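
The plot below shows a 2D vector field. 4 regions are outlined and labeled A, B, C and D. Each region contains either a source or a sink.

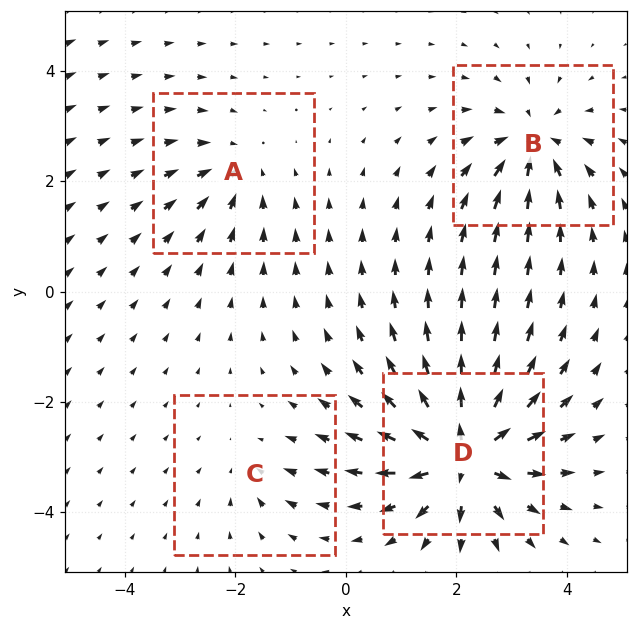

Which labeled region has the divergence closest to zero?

C

Divergence at each region's feature centre — A: about -4, B: about -6, C: about -2, D: about +9. Region C is closest to zero.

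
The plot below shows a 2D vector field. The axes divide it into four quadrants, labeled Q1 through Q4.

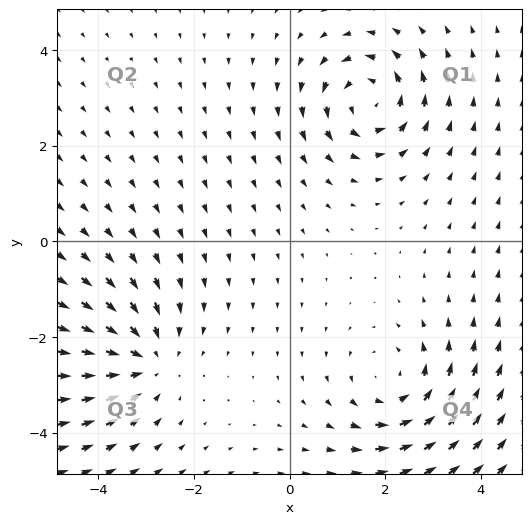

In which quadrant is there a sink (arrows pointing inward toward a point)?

The sink sits at approximately (-3.0, -2.5), which lies in quadrant Q3. The divergence there is about -3, negative as expected for a sink.

Q3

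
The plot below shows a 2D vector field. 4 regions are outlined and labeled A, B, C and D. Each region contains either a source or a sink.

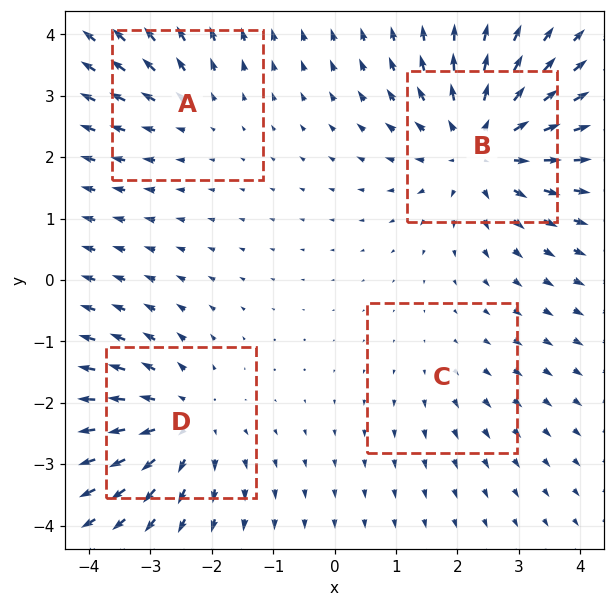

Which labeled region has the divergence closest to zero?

Divergence at each region's feature centre — A: about +3, B: about +6, C: about +2, D: about +5. Region C is closest to zero.

C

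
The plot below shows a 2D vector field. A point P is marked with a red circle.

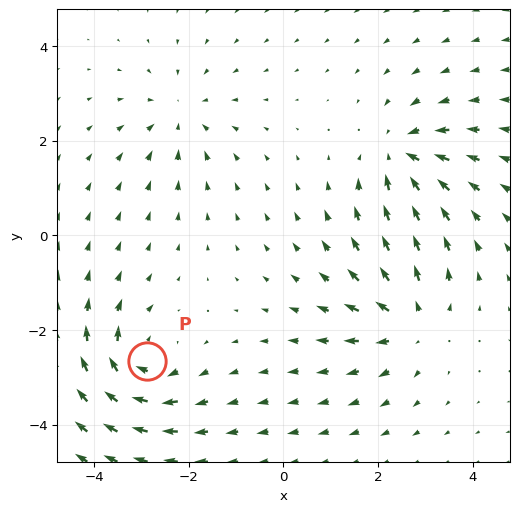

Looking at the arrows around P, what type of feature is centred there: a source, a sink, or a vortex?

vortex

At P (-2.9, -2.6) the arrows circulate clockwise. Divergence ≈0, curl about -6 — near-zero divergence with nonzero curl is a vortex.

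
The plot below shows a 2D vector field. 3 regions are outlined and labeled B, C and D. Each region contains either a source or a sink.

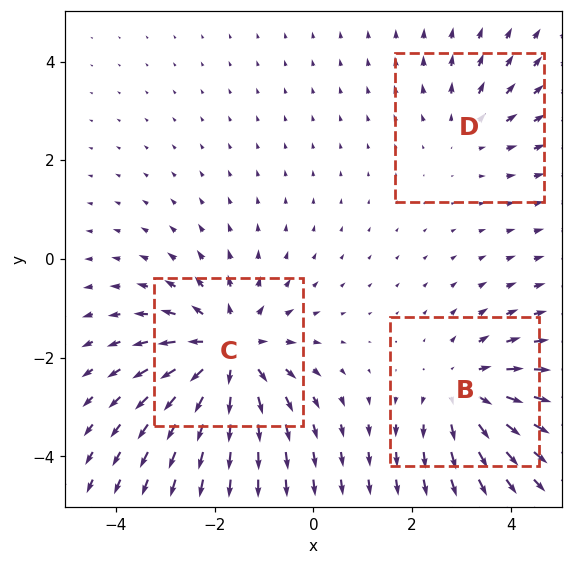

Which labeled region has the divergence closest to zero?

D

Divergence at each region's feature centre — B: about +3, C: about +4, D: about +2. Region D is closest to zero.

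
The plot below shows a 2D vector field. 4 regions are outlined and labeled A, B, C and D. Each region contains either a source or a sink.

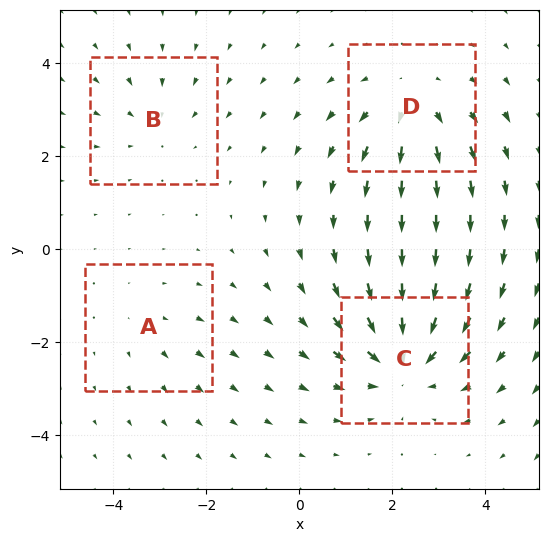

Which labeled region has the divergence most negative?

C

Divergence at each region's feature centre — A: about +2, B: about -3, C: about -6, D: about +4. Region C is most negative.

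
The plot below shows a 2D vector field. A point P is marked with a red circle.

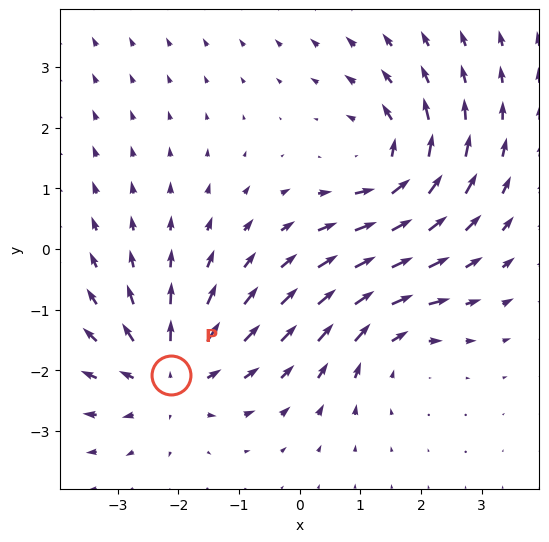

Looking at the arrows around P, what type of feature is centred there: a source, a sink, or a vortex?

At P (-2.1, -2.1) the arrows spread outward. Divergence about +5, curl ≈0 — positive divergence with near-zero curl is a source.

source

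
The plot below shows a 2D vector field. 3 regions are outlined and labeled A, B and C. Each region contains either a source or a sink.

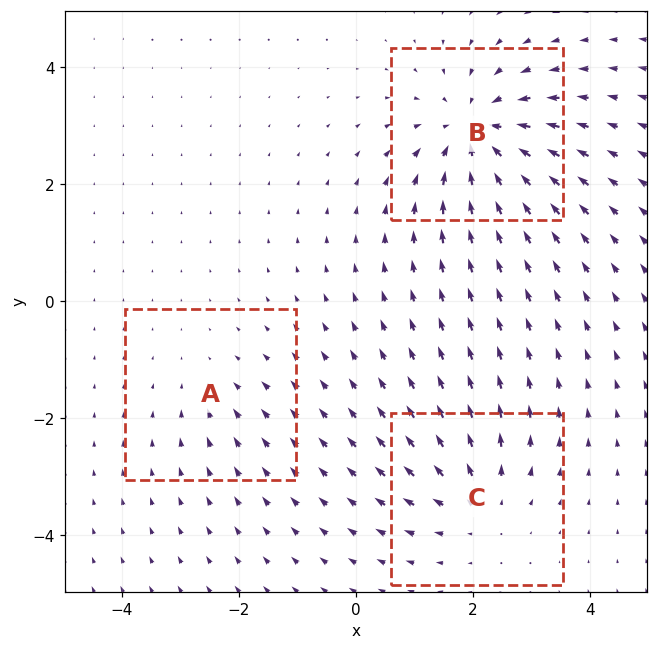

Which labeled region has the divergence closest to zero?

A

Divergence at each region's feature centre — A: about -2, B: about -5, C: about +3. Region A is closest to zero.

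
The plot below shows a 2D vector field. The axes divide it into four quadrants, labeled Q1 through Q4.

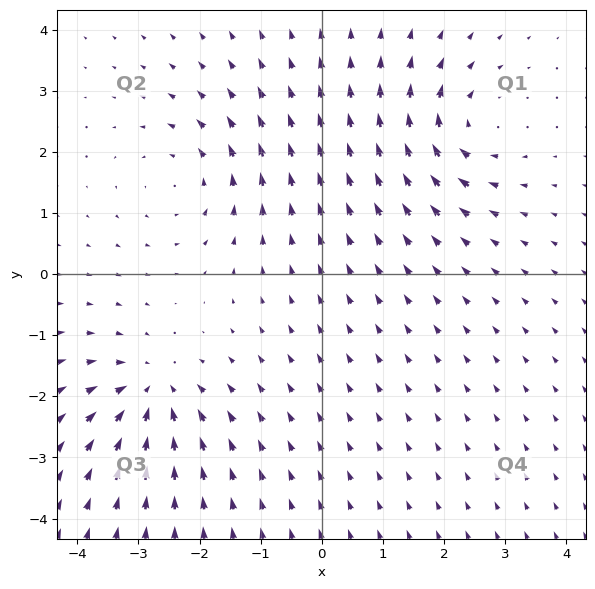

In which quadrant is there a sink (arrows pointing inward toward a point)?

The sink sits at approximately (-2.8, -1.9), which lies in quadrant Q3. The divergence there is about -5, negative as expected for a sink.

Q3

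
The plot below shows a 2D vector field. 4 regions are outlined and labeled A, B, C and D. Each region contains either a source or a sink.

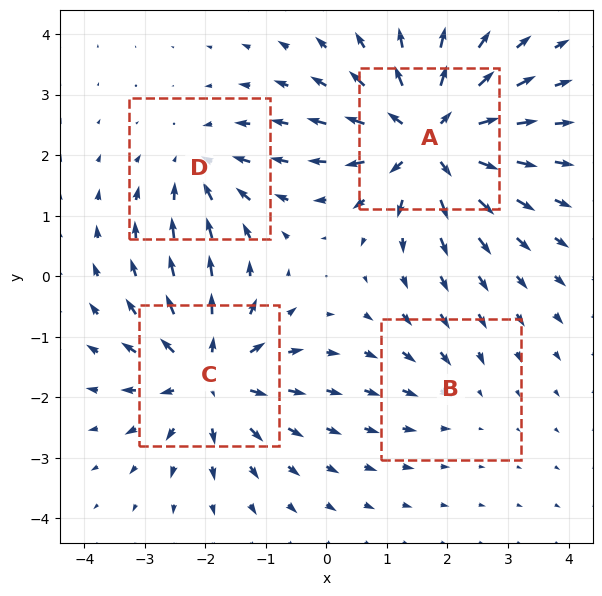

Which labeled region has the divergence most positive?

Divergence at each region's feature centre — A: about +7, B: about -2, C: about +6, D: about -4. Region A is most positive.

A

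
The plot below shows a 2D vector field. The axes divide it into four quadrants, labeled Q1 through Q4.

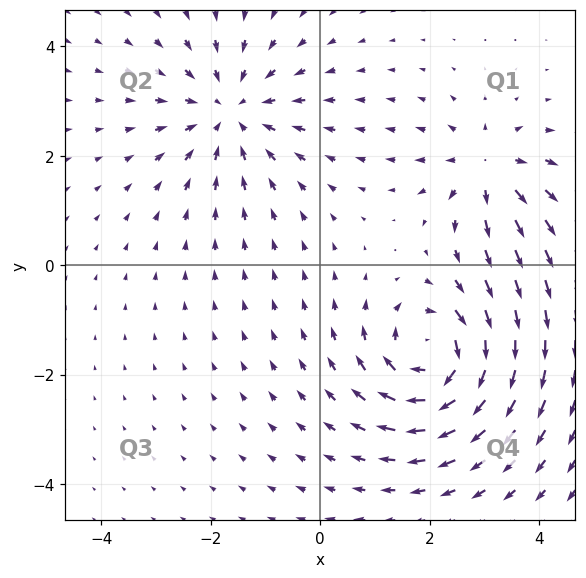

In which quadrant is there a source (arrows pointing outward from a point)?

The source sits at approximately (3.1, 1.8), which lies in quadrant Q1. The divergence there is about +4, positive as expected for a source.

Q1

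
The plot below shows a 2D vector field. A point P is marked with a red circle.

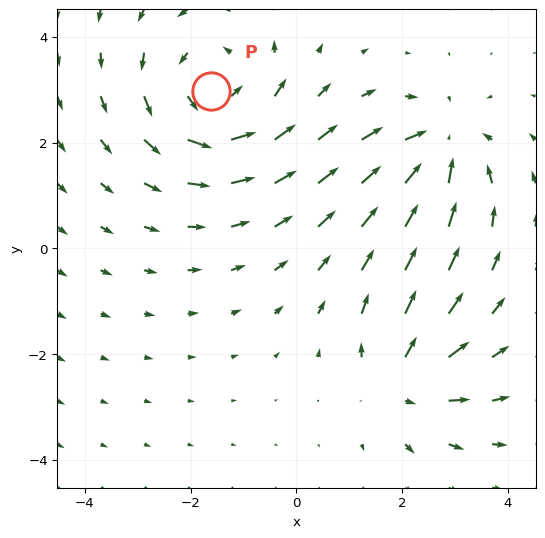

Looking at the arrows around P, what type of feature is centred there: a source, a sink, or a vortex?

vortex

At P (-1.6, 3.0) the arrows circulate counterclockwise. Divergence ≈0, curl about +4 — near-zero divergence with nonzero curl is a vortex.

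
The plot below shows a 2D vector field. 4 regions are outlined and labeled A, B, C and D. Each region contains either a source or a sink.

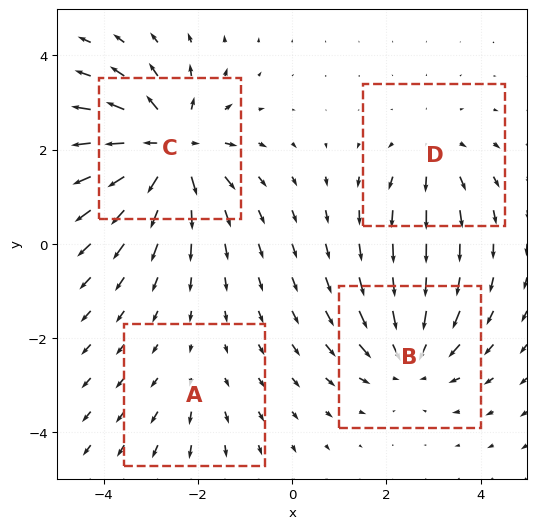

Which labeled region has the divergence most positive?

Divergence at each region's feature centre — A: about +2, B: about -5, C: about +7, D: about +3. Region C is most positive.

C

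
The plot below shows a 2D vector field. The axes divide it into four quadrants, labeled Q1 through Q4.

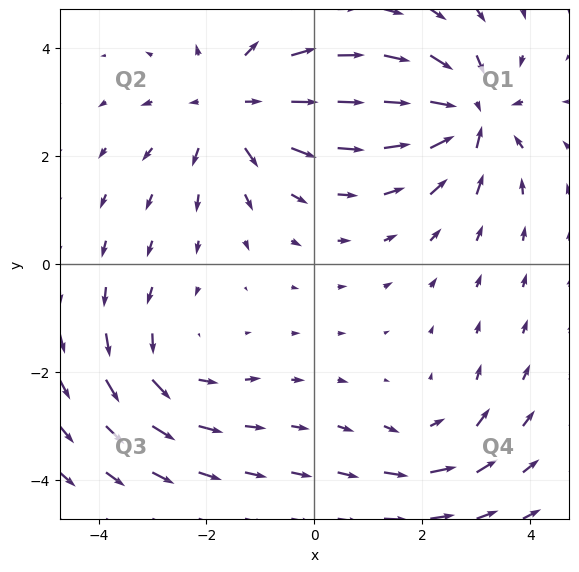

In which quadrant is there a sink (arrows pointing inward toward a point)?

The sink sits at approximately (2.9, 2.7), which lies in quadrant Q1. The divergence there is about -6, negative as expected for a sink.

Q1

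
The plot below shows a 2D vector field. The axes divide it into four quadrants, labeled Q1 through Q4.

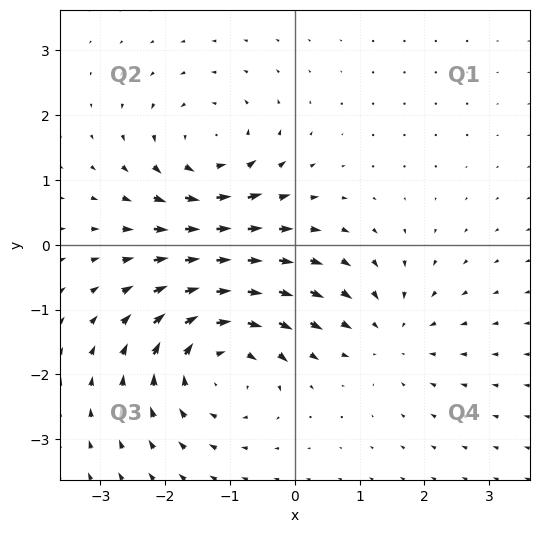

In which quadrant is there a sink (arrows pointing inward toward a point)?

Q4

The sink sits at approximately (1.4, -1.4), which lies in quadrant Q4. The divergence there is about -3, negative as expected for a sink.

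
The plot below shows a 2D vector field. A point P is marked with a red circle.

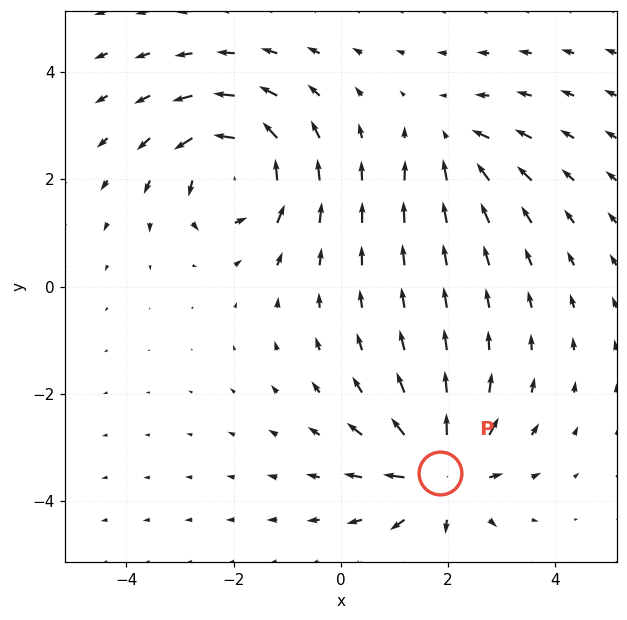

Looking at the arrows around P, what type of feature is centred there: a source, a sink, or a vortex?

At P (1.9, -3.5) the arrows spread outward. Divergence about +6, curl ≈0 — positive divergence with near-zero curl is a source.

source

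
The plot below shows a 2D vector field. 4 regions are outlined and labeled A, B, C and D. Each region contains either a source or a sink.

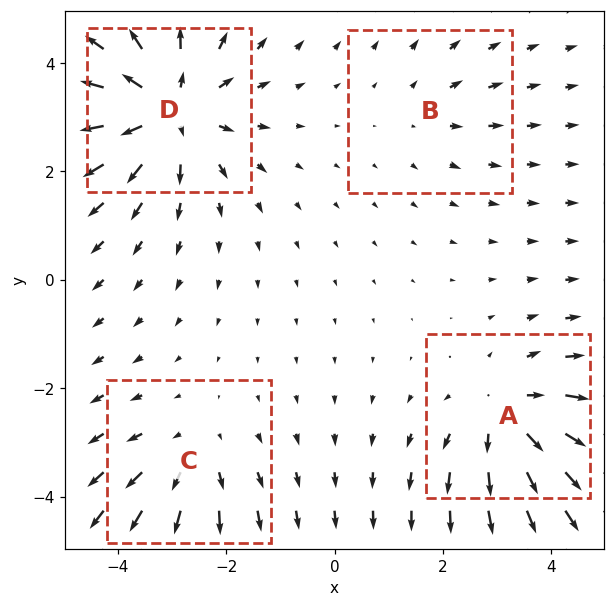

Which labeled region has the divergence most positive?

D

Divergence at each region's feature centre — A: about +5, B: about +2, C: about +3, D: about +6. Region D is most positive.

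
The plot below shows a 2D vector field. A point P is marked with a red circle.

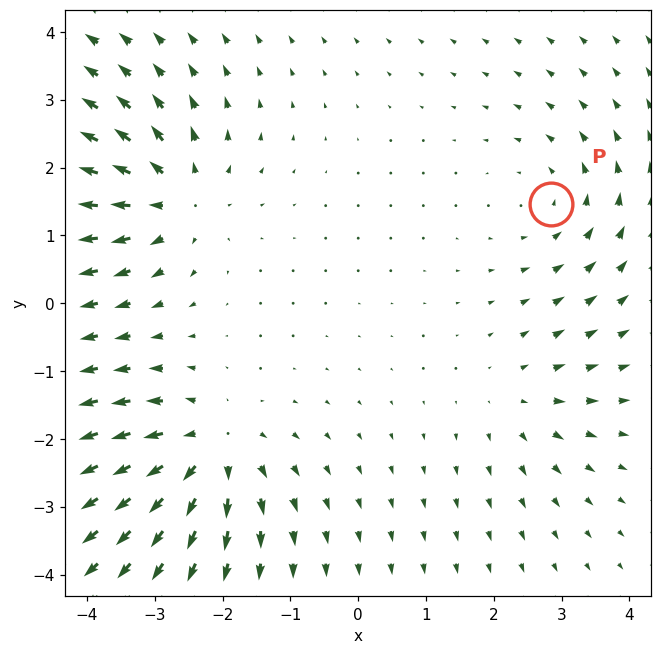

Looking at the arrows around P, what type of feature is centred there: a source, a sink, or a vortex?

At P (2.8, 1.5) the arrows circulate counterclockwise. Divergence ≈0, curl about +3 — near-zero divergence with nonzero curl is a vortex.

vortex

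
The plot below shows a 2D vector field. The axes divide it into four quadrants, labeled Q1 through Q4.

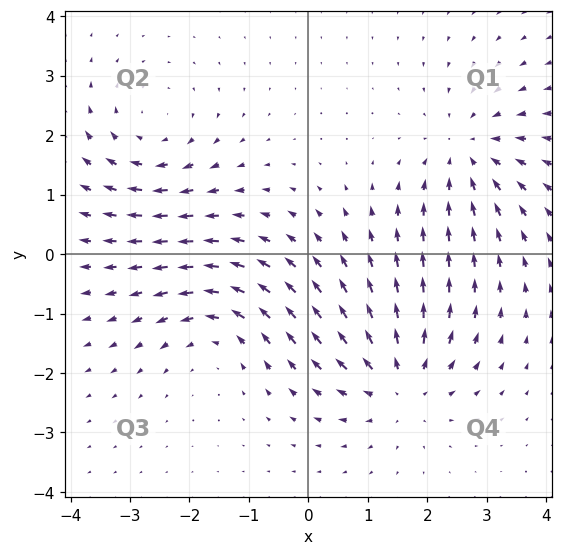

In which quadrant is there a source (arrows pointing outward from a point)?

Q4

The source sits at approximately (1.5, -2.2), which lies in quadrant Q4. The divergence there is about +5, positive as expected for a source.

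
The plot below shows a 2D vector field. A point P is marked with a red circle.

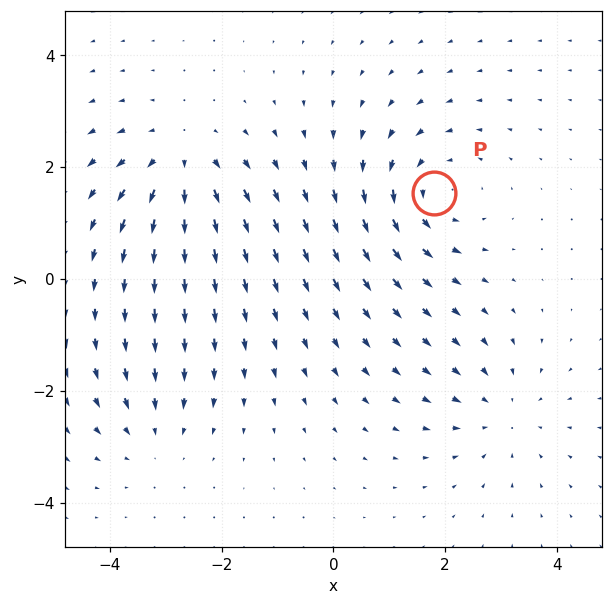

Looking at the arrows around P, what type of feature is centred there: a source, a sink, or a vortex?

vortex

At P (1.8, 1.5) the arrows circulate counterclockwise. Divergence ≈0, curl about +4 — near-zero divergence with nonzero curl is a vortex.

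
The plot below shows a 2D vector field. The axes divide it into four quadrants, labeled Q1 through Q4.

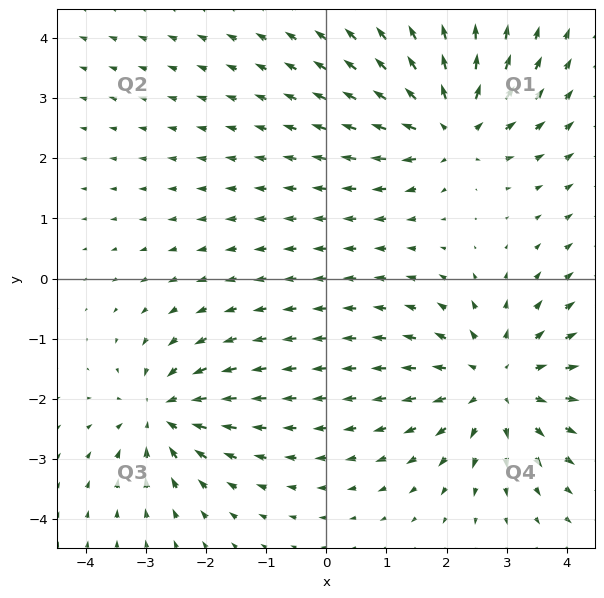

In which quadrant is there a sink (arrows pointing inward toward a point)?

Q3

The sink sits at approximately (-2.7, -2.2), which lies in quadrant Q3. The divergence there is about -4, negative as expected for a sink.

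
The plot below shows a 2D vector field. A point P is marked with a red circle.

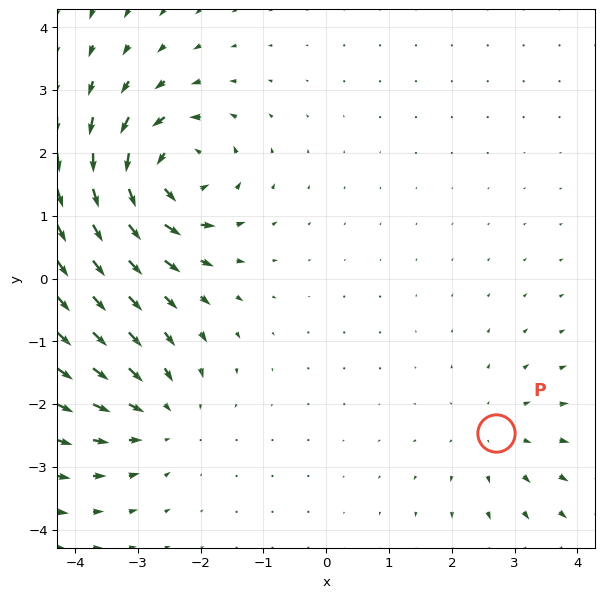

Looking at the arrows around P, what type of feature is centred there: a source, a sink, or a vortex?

At P (2.7, -2.5) the arrows spread outward. Divergence about +2, curl ≈0 — positive divergence with near-zero curl is a source.

source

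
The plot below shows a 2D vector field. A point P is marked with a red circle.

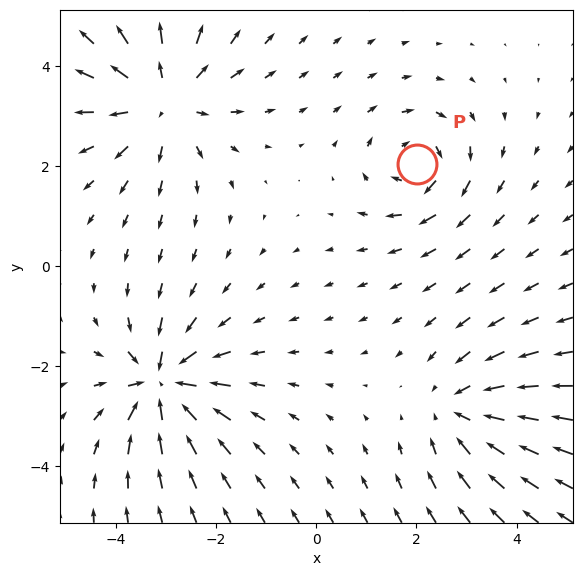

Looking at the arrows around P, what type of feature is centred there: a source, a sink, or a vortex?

At P (2.0, 2.0) the arrows circulate clockwise. Divergence ≈0, curl about -4 — near-zero divergence with nonzero curl is a vortex.

vortex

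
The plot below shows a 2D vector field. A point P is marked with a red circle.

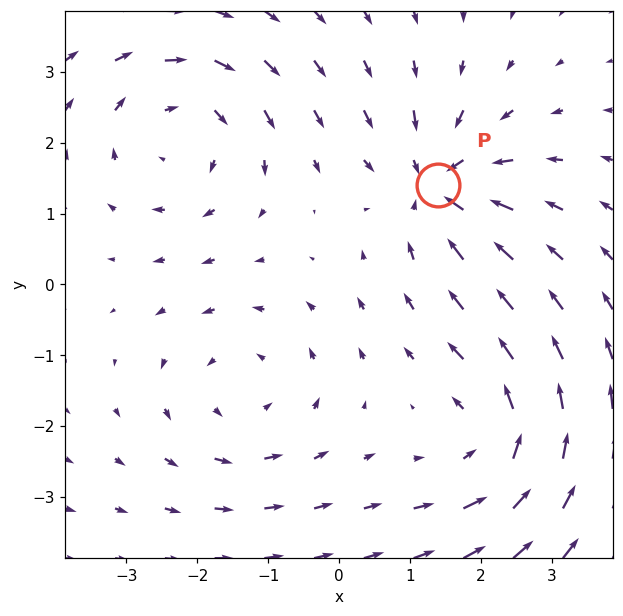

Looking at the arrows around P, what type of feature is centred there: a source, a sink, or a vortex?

At P (1.4, 1.4) the arrows converge inward. Divergence about -5, curl ≈0 — negative divergence with near-zero curl is a sink.

sink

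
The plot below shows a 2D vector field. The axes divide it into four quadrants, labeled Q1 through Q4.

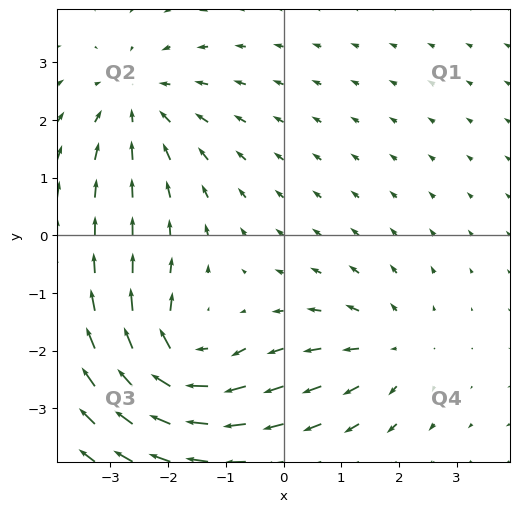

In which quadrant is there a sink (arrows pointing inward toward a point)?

The sink sits at approximately (-2.5, 2.3), which lies in quadrant Q2. The divergence there is about -3, negative as expected for a sink.

Q2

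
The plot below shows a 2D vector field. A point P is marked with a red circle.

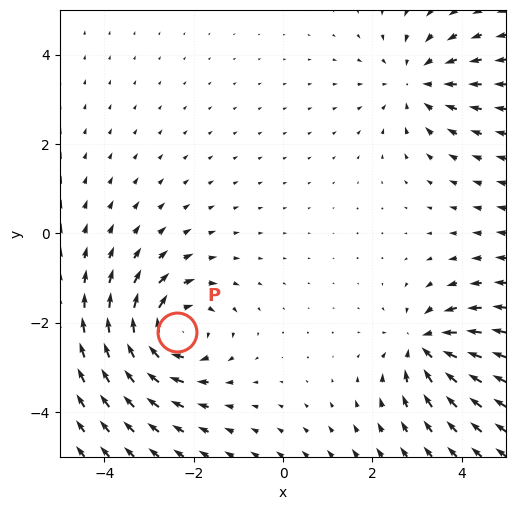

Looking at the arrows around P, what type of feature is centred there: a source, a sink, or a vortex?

At P (-2.4, -2.2) the arrows circulate clockwise. Divergence ≈0, curl about -5 — near-zero divergence with nonzero curl is a vortex.

vortex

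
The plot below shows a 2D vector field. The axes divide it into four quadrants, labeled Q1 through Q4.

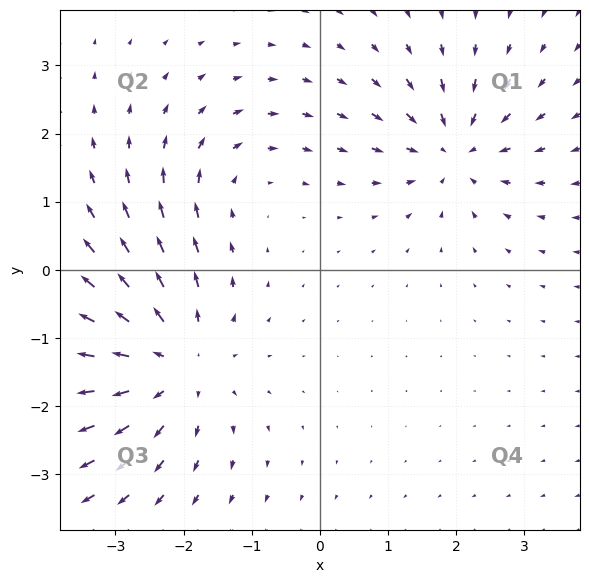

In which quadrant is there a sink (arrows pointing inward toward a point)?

The sink sits at approximately (2.0, 1.8), which lies in quadrant Q1. The divergence there is about -4, negative as expected for a sink.

Q1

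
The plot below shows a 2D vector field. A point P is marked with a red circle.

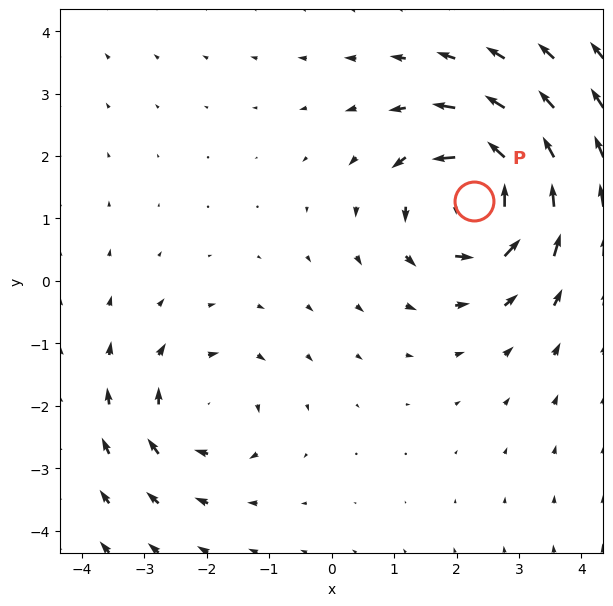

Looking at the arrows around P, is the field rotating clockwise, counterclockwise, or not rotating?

Near P at (2.3, 1.3) the arrows circulate counterclockwise. The curl (z-component) there is about +6; positive curl means counterclockwise rotation.

counterclockwise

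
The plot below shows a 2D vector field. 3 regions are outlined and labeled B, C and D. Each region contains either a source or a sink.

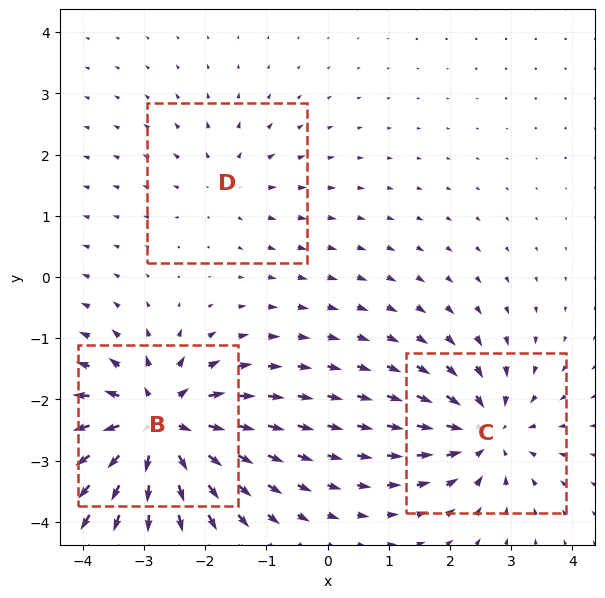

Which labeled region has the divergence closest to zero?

D

Divergence at each region's feature centre — B: about +6, C: about -4, D: about +2. Region D is closest to zero.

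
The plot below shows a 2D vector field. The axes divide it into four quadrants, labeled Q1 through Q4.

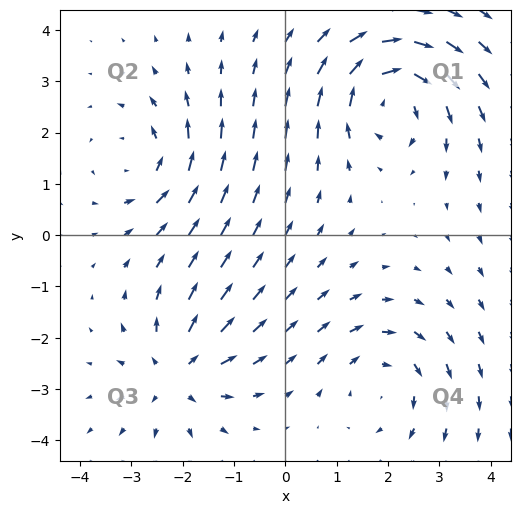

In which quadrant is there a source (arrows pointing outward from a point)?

Q3

The source sits at approximately (-2.1, -2.7), which lies in quadrant Q3. The divergence there is about +4, positive as expected for a source.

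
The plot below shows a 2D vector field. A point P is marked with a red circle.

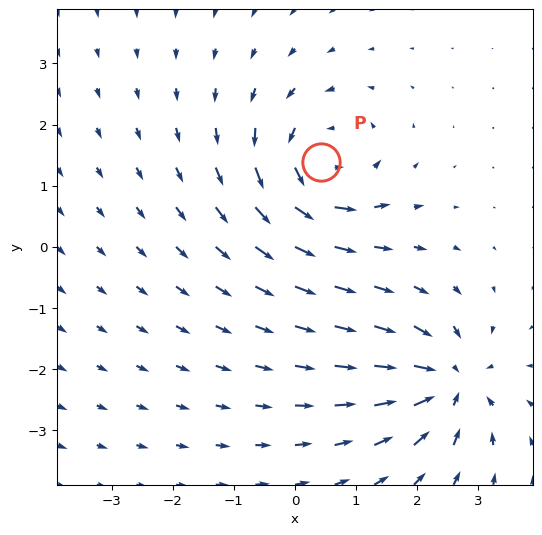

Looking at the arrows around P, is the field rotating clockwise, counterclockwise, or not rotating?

Near P at (0.4, 1.4) the arrows circulate counterclockwise. The curl (z-component) there is about +5; positive curl means counterclockwise rotation.

counterclockwise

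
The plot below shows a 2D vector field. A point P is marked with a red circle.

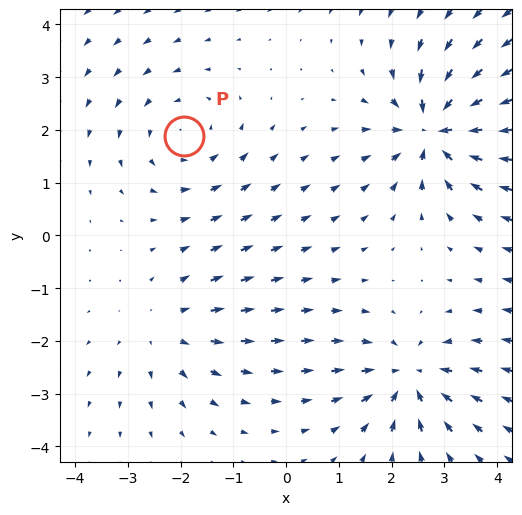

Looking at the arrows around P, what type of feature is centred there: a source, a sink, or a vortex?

vortex

At P (-1.9, 1.9) the arrows circulate counterclockwise. Divergence ≈0, curl about +3 — near-zero divergence with nonzero curl is a vortex.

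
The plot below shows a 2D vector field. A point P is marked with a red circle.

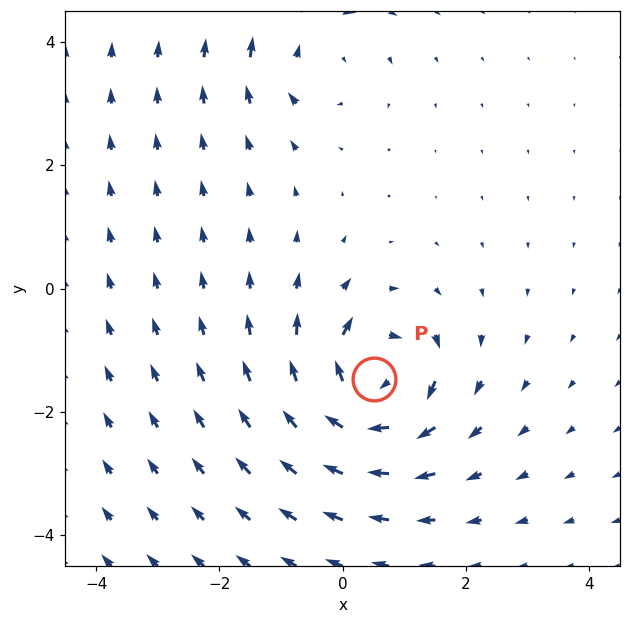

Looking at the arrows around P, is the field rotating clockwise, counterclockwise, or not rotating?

clockwise

Near P at (0.5, -1.5) the arrows circulate clockwise. The curl (z-component) there is about -6; negative curl means clockwise rotation.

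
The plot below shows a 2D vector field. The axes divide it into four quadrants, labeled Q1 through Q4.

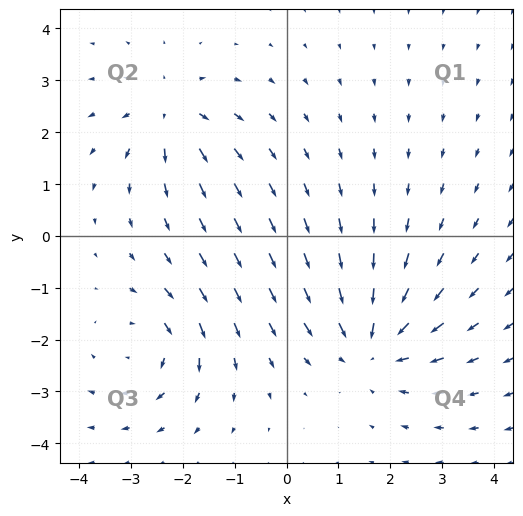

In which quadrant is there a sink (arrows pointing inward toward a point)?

The sink sits at approximately (1.7, -2.1), which lies in quadrant Q4. The divergence there is about -4, negative as expected for a sink.

Q4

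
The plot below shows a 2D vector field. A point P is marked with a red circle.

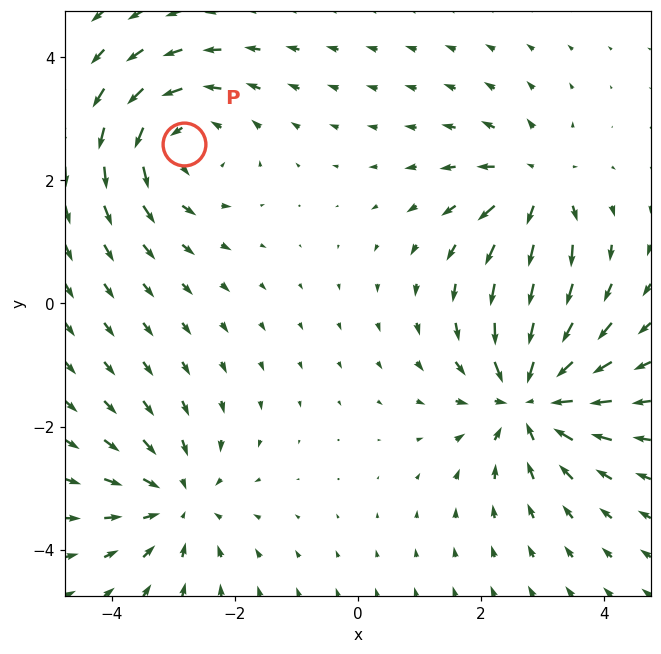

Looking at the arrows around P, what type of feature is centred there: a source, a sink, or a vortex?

vortex

At P (-2.8, 2.6) the arrows circulate counterclockwise. Divergence ≈0, curl about +4 — near-zero divergence with nonzero curl is a vortex.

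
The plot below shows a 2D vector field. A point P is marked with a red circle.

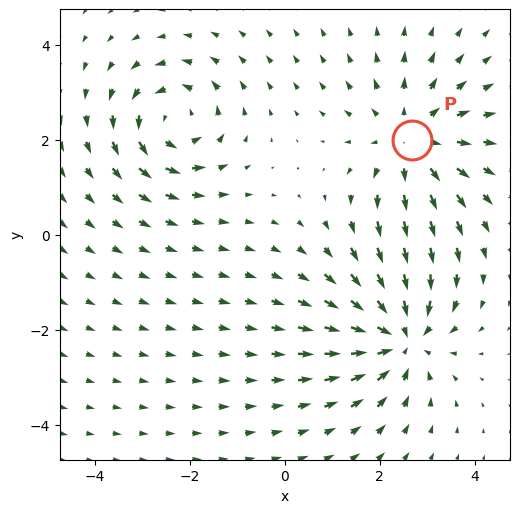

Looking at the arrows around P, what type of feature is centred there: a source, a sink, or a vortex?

source

At P (2.7, 2.0) the arrows spread outward. Divergence about +4, curl ≈0 — positive divergence with near-zero curl is a source.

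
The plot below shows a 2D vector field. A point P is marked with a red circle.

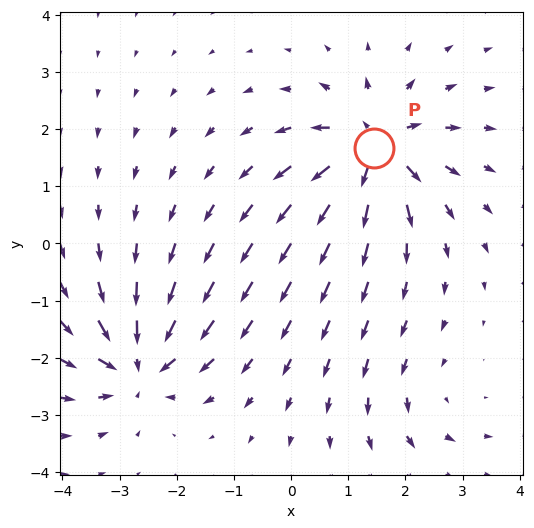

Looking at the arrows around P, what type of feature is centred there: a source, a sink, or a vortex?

At P (1.5, 1.7) the arrows spread outward. Divergence about +7, curl ≈0 — positive divergence with near-zero curl is a source.

source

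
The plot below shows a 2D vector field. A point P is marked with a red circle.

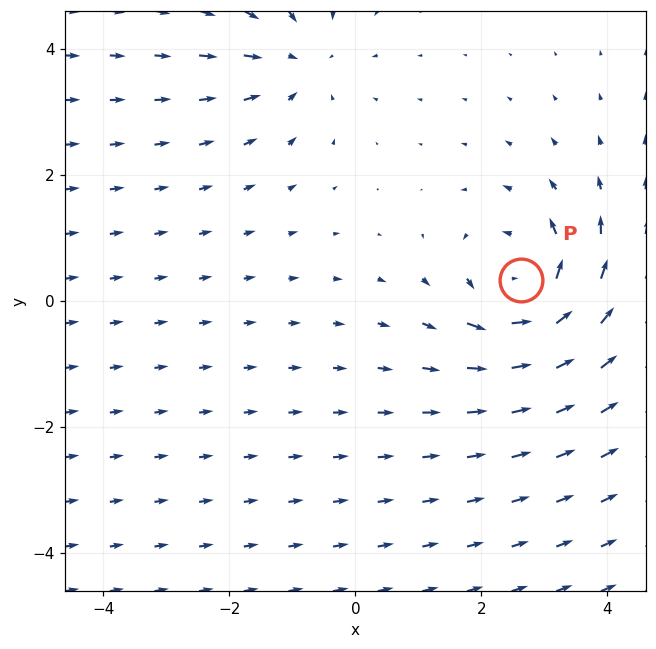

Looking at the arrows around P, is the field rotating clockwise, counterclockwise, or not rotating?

Near P at (2.6, 0.3) the arrows circulate counterclockwise. The curl (z-component) there is about +4; positive curl means counterclockwise rotation.

counterclockwise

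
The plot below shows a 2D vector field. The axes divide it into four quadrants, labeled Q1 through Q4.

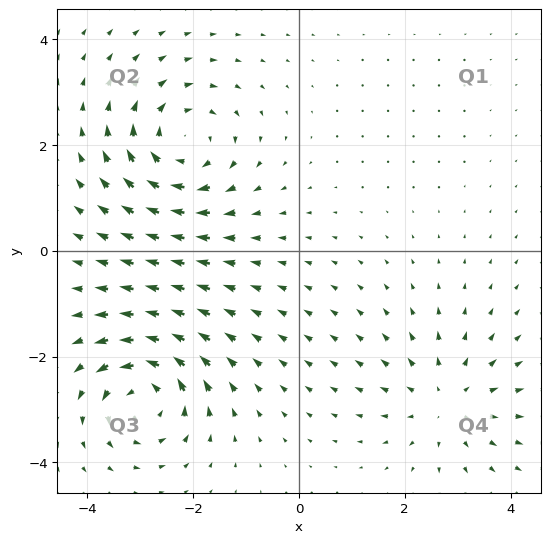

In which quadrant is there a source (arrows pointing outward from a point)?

Q4

The source sits at approximately (2.8, -2.9), which lies in quadrant Q4. The divergence there is about +3, positive as expected for a source.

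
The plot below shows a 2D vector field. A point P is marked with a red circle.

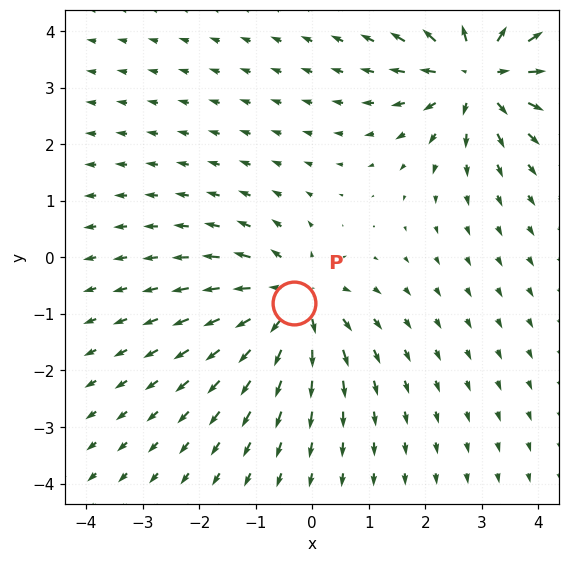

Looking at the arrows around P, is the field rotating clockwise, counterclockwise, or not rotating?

Near P at (-0.3, -0.8) the arrows show no circulation. The curl there is ≈0.

not rotating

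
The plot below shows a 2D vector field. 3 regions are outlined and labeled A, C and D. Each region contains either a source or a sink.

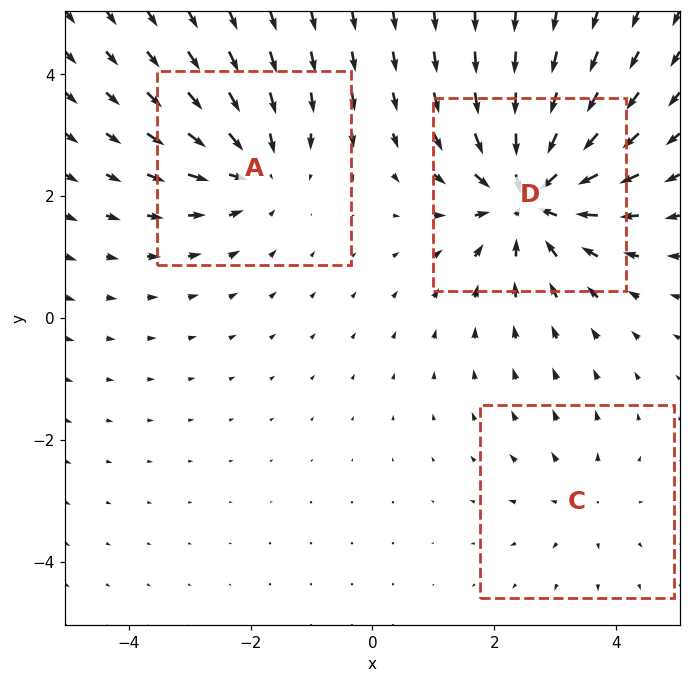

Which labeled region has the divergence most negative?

D

Divergence at each region's feature centre — A: about -3, C: about +2, D: about -5. Region D is most negative.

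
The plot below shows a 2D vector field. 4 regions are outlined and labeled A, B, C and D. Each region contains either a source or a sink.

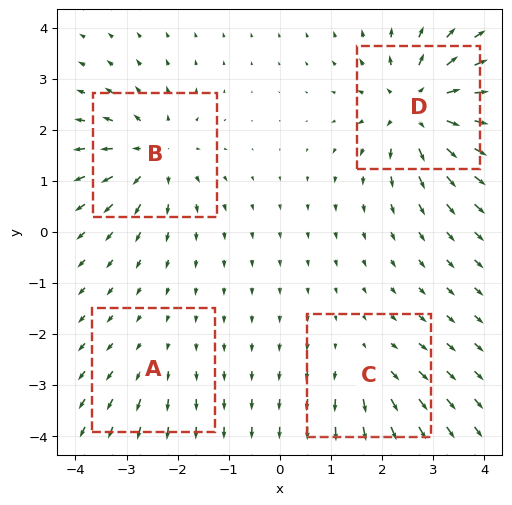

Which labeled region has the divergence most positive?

D

Divergence at each region's feature centre — A: about +2, B: about +5, C: about +3, D: about +7. Region D is most positive.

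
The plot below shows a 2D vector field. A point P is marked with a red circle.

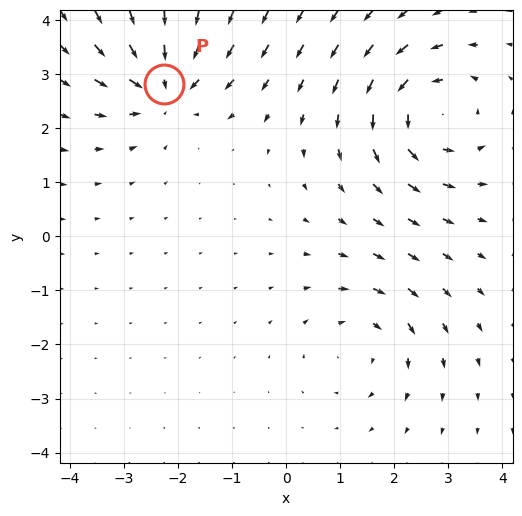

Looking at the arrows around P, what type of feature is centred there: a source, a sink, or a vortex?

sink

At P (-2.3, 2.8) the arrows converge inward. Divergence about -5, curl ≈0 — negative divergence with near-zero curl is a sink.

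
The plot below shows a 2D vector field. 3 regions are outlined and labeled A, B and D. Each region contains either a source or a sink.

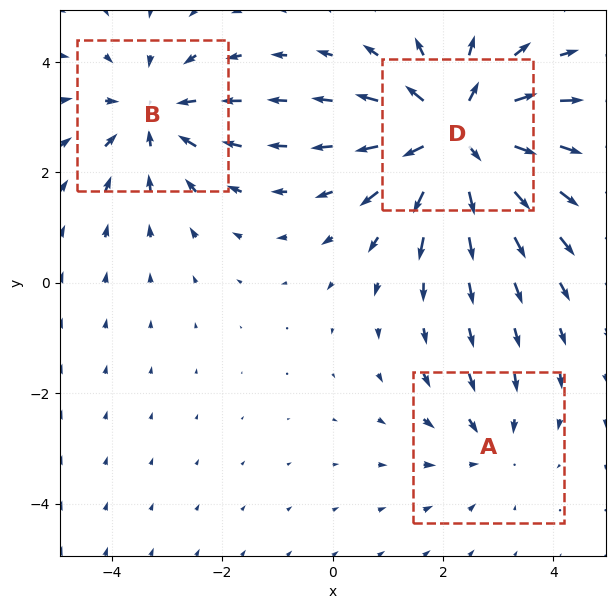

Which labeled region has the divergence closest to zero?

Divergence at each region's feature centre — A: about -2, B: about -3, D: about +5. Region A is closest to zero.

A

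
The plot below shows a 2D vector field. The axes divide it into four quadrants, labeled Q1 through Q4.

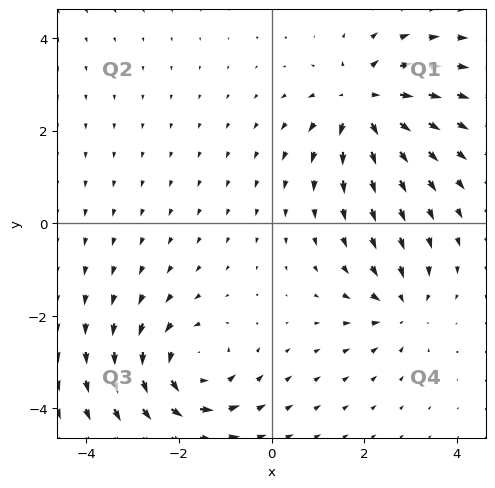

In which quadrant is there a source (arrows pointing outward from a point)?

Q1

The source sits at approximately (2.0, 2.6), which lies in quadrant Q1. The divergence there is about +6, positive as expected for a source.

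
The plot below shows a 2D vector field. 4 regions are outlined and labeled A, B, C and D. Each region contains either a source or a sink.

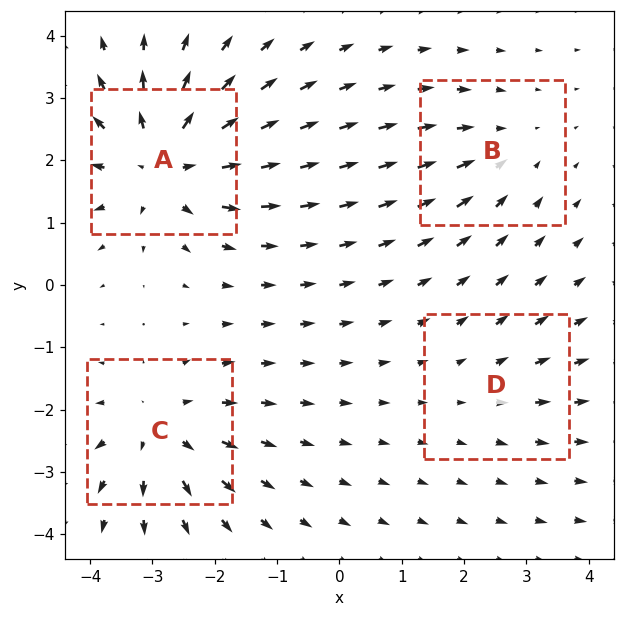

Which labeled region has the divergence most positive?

A

Divergence at each region's feature centre — A: about +7, B: about -3, C: about +5, D: about +2. Region A is most positive.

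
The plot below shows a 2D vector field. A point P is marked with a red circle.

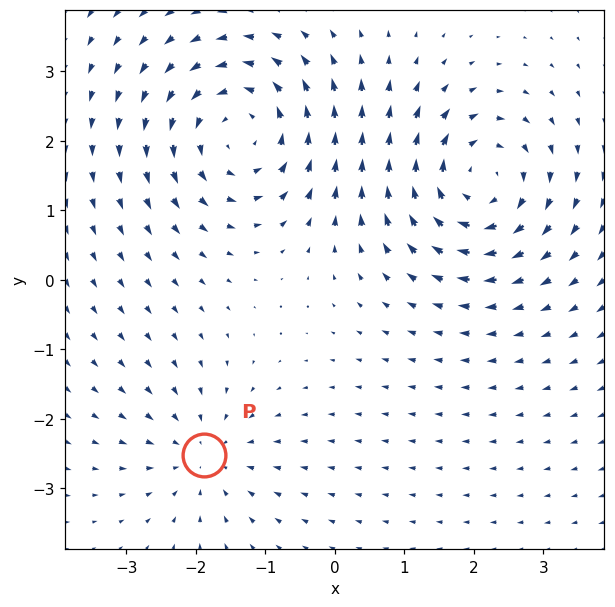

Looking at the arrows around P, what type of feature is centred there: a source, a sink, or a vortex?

sink

At P (-1.9, -2.5) the arrows converge inward. Divergence about -3, curl ≈0 — negative divergence with near-zero curl is a sink.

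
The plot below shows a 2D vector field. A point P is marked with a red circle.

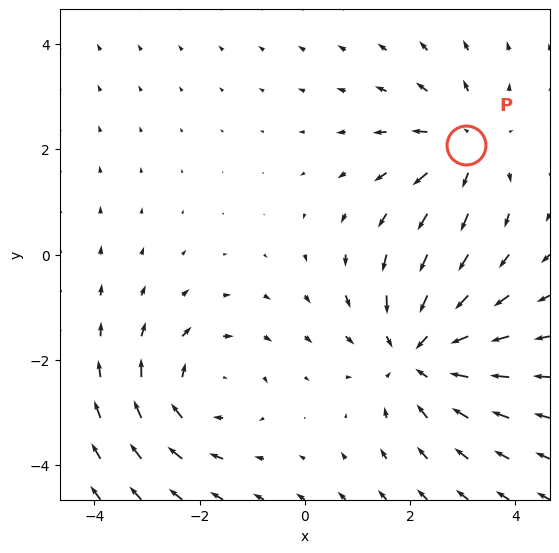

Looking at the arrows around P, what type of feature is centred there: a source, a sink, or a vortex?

source

At P (3.1, 2.1) the arrows spread outward. Divergence about +3, curl ≈0 — positive divergence with near-zero curl is a source.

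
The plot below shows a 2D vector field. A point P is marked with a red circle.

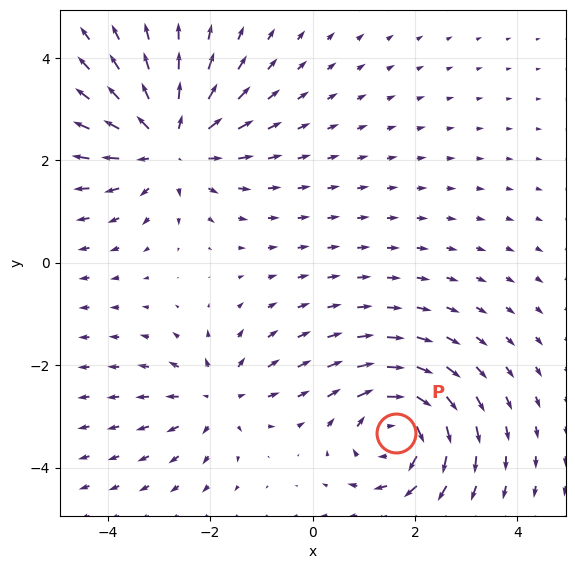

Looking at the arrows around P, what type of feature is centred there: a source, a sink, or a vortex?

vortex

At P (1.6, -3.3) the arrows circulate clockwise. Divergence ≈0, curl about -5 — near-zero divergence with nonzero curl is a vortex.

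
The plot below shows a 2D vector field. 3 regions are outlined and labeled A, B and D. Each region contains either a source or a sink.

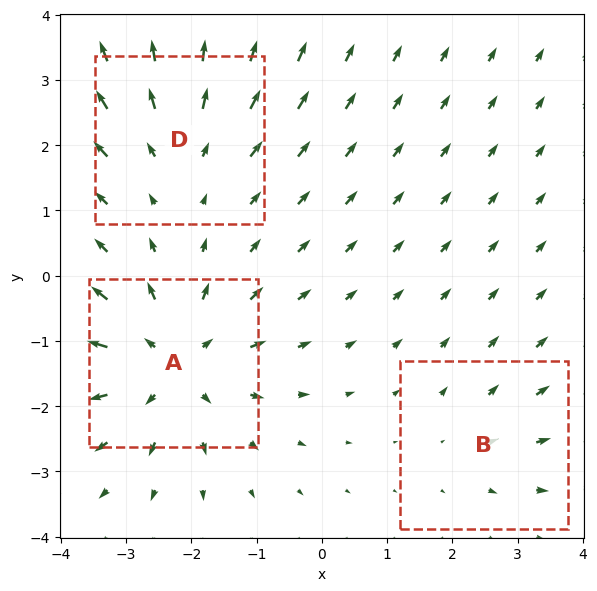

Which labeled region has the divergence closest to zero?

Divergence at each region's feature centre — A: about +5, B: about +2, D: about +3. Region B is closest to zero.

B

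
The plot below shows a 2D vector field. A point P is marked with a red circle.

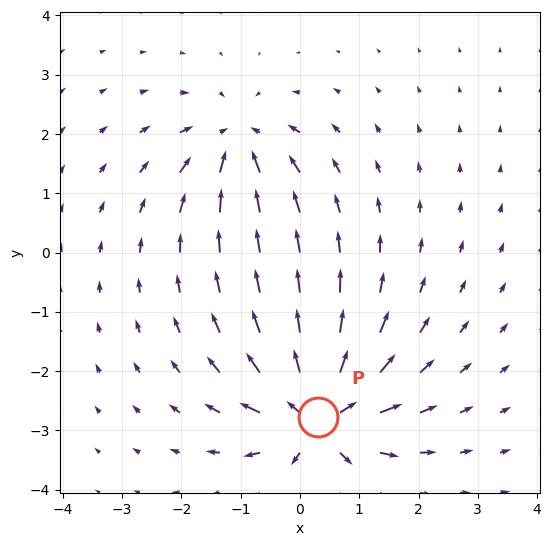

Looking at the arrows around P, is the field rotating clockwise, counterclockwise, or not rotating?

not rotating

Near P at (0.3, -2.8) the arrows show no circulation. The curl there is ≈0.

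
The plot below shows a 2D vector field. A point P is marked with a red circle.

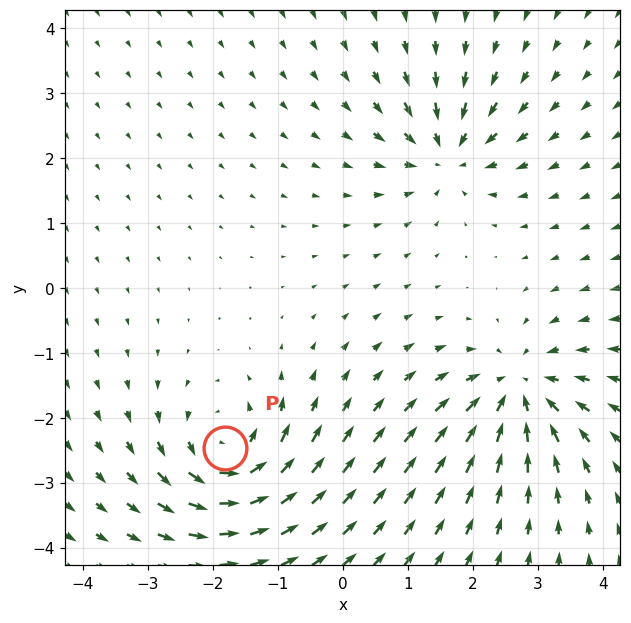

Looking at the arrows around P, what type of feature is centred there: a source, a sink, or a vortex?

vortex

At P (-1.8, -2.5) the arrows circulate counterclockwise. Divergence ≈0, curl about +7 — near-zero divergence with nonzero curl is a vortex.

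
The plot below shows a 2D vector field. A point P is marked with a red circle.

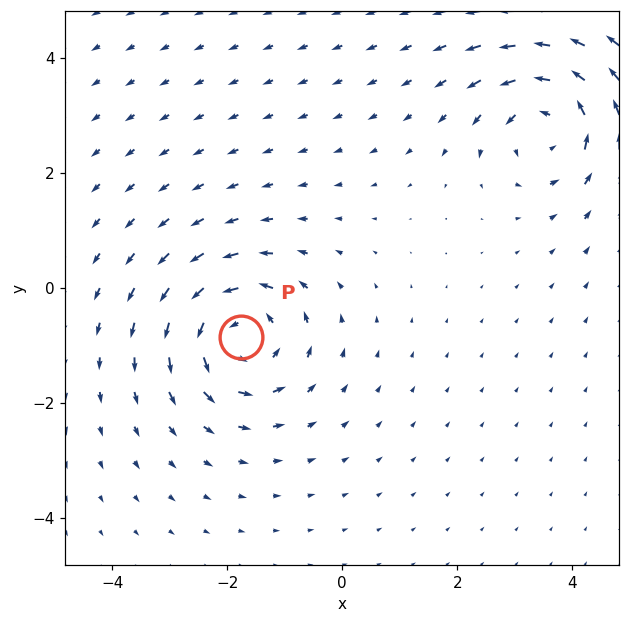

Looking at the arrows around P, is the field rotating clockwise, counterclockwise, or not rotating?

counterclockwise

Near P at (-1.8, -0.9) the arrows circulate counterclockwise. The curl (z-component) there is about +6; positive curl means counterclockwise rotation.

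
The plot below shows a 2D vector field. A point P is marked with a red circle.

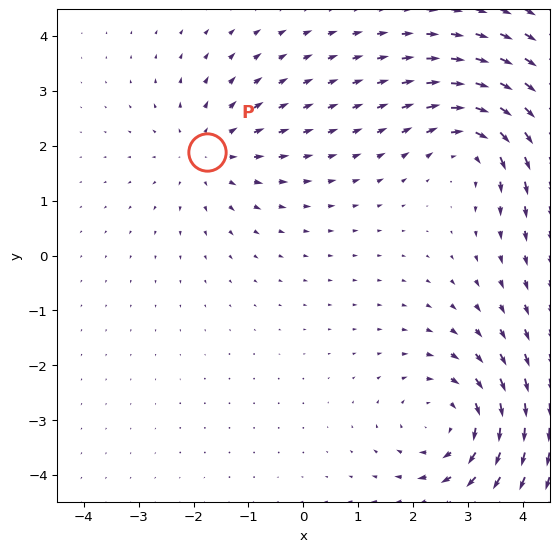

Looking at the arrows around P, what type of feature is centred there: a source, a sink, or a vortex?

At P (-1.8, 1.9) the arrows spread outward. Divergence about +3, curl ≈0 — positive divergence with near-zero curl is a source.

source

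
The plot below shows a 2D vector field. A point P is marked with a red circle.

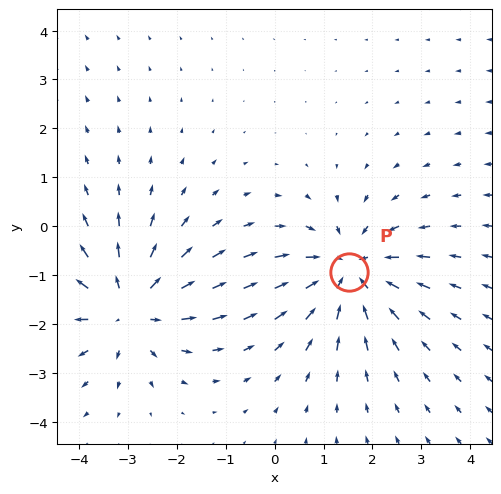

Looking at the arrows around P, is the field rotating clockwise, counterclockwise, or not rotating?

Near P at (1.5, -0.9) the arrows show no circulation. The curl there is ≈0.

not rotating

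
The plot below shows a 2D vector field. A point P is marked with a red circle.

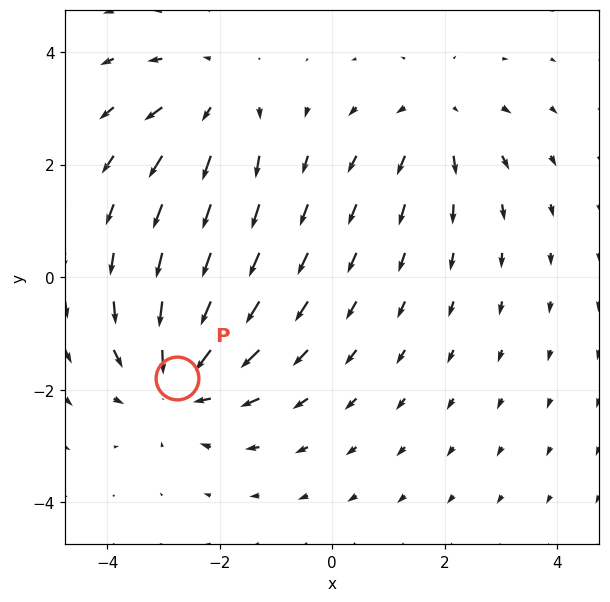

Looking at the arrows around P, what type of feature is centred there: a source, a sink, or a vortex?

sink

At P (-2.7, -1.8) the arrows converge inward. Divergence about -4, curl ≈0 — negative divergence with near-zero curl is a sink.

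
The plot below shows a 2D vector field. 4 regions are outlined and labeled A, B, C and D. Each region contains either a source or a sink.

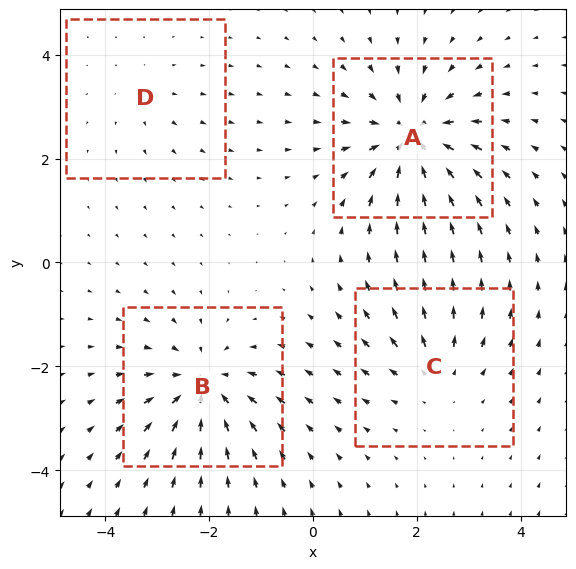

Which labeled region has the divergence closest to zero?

Divergence at each region's feature centre — A: about -7, B: about -6, C: about +3, D: about +2. Region D is closest to zero.

D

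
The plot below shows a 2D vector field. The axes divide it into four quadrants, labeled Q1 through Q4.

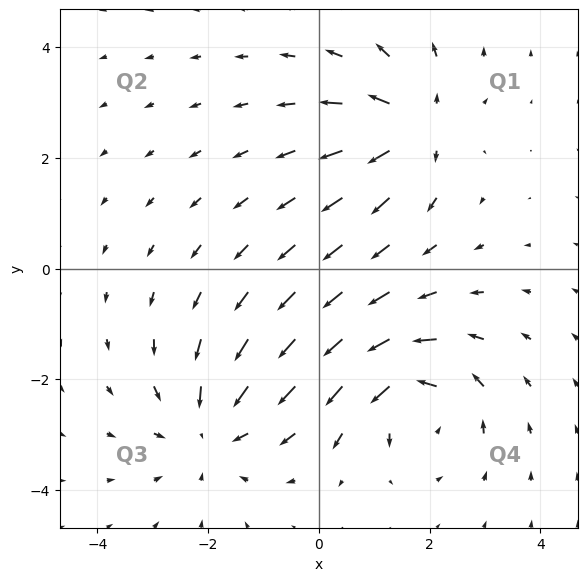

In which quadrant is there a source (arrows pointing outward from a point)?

The source sits at approximately (1.7, 2.6), which lies in quadrant Q1. The divergence there is about +5, positive as expected for a source.

Q1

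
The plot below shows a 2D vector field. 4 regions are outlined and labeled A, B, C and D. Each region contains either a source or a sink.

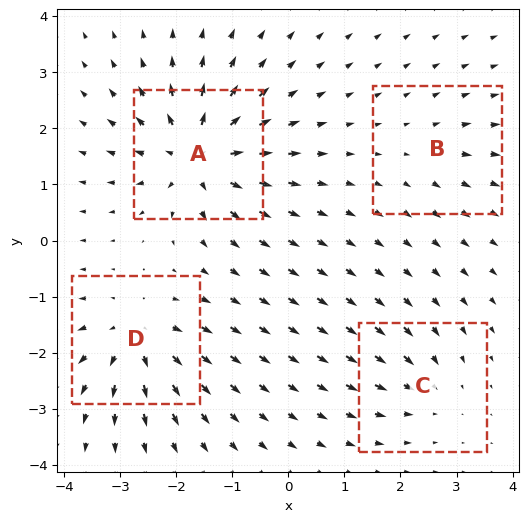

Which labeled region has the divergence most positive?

A

Divergence at each region's feature centre — A: about +9, B: about +3, C: about -4, D: about +7. Region A is most positive.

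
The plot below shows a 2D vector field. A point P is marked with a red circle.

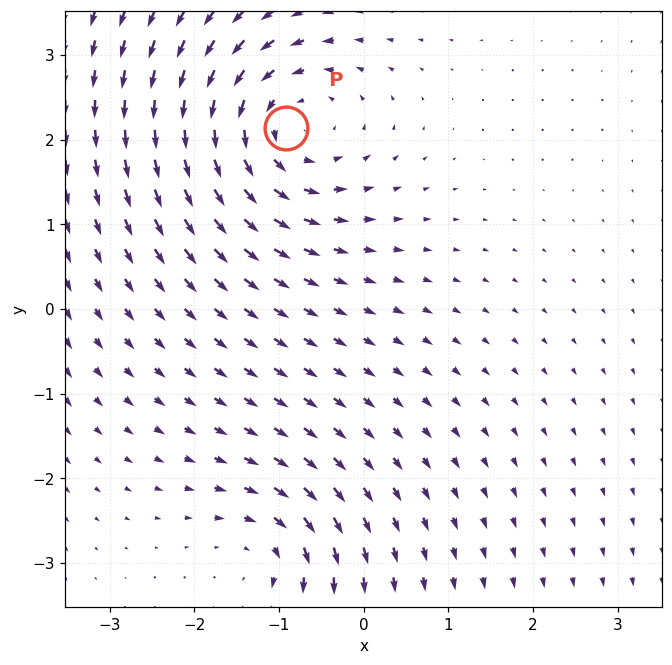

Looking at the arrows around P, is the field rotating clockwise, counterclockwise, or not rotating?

counterclockwise

Near P at (-0.9, 2.1) the arrows circulate counterclockwise. The curl (z-component) there is about +5; positive curl means counterclockwise rotation.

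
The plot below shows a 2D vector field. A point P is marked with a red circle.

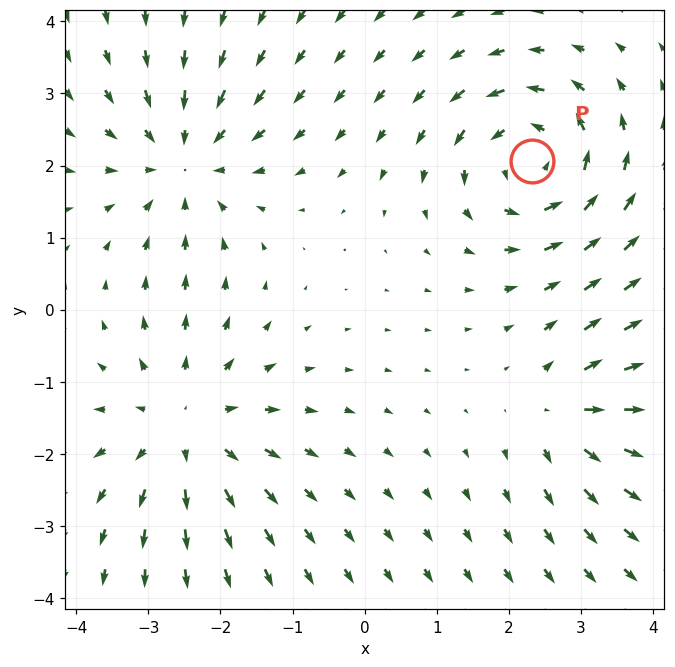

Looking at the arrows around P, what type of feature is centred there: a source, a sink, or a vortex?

vortex

At P (2.3, 2.1) the arrows circulate counterclockwise. Divergence ≈0, curl about +5 — near-zero divergence with nonzero curl is a vortex.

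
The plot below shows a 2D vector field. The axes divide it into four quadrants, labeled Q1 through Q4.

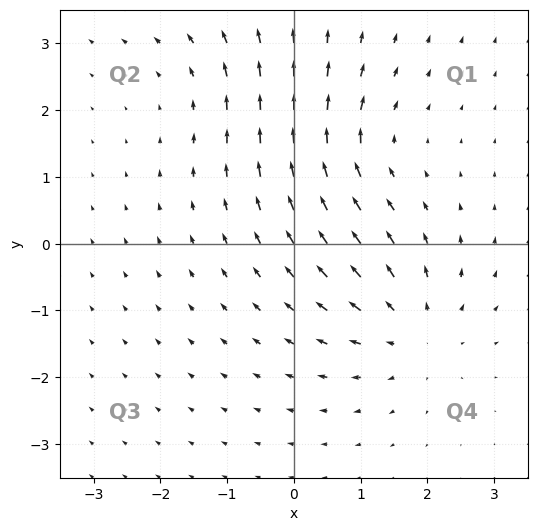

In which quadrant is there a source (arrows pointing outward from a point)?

The source sits at approximately (1.8, -1.3), which lies in quadrant Q4. The divergence there is about +4, positive as expected for a source.

Q4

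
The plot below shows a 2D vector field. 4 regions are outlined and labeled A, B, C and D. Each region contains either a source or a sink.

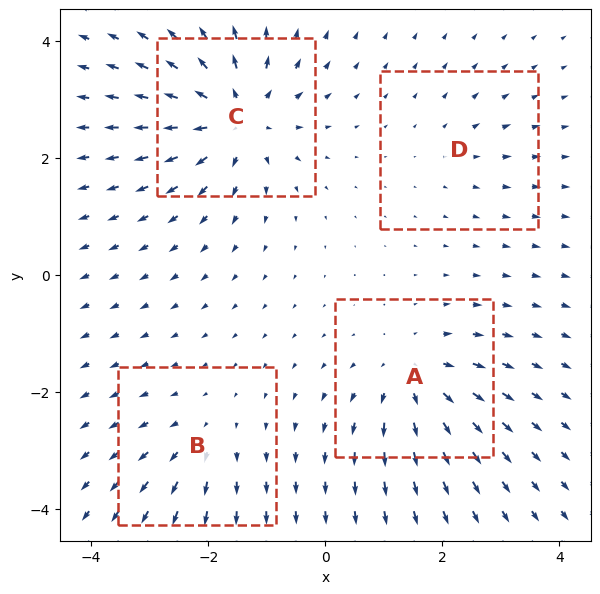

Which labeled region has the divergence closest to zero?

D

Divergence at each region's feature centre — A: about +6, B: about +3, C: about +8, D: about +2. Region D is closest to zero.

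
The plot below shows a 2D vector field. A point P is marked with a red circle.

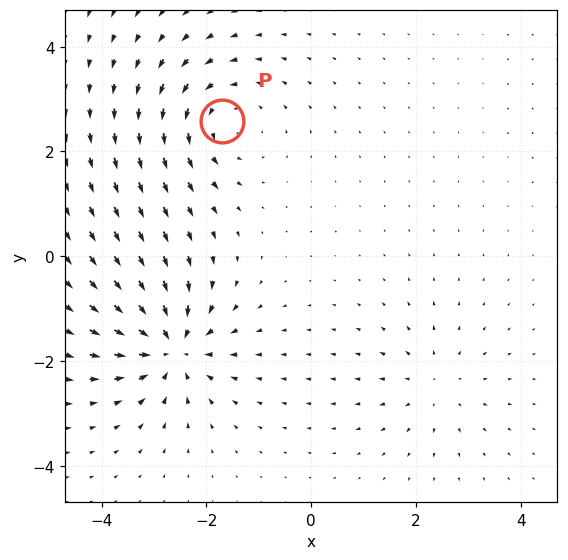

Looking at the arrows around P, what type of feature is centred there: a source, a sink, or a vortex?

vortex

At P (-1.7, 2.6) the arrows circulate counterclockwise. Divergence ≈0, curl about +4 — near-zero divergence with nonzero curl is a vortex.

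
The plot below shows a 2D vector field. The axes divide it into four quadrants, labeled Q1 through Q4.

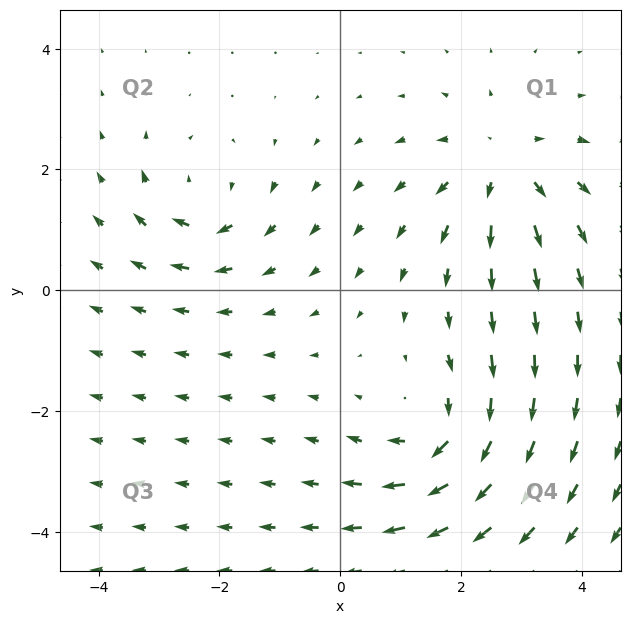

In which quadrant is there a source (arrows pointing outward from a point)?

The source sits at approximately (2.7, 2.1), which lies in quadrant Q1. The divergence there is about +5, positive as expected for a source.

Q1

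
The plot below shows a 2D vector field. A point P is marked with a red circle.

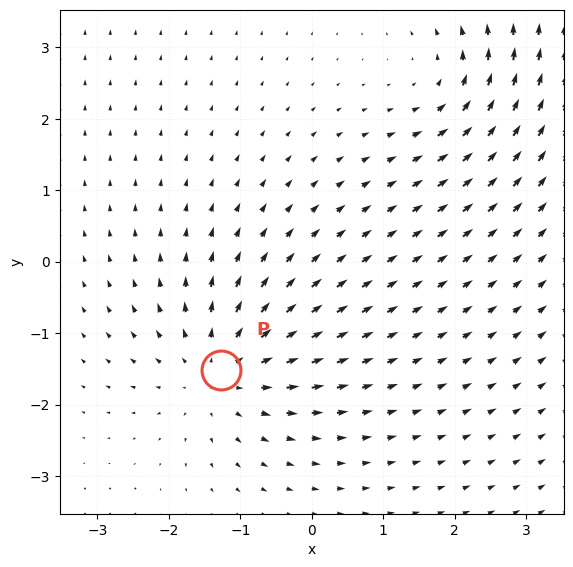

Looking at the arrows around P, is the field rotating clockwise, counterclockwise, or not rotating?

not rotating

Near P at (-1.3, -1.5) the arrows show no circulation. The curl there is ≈0.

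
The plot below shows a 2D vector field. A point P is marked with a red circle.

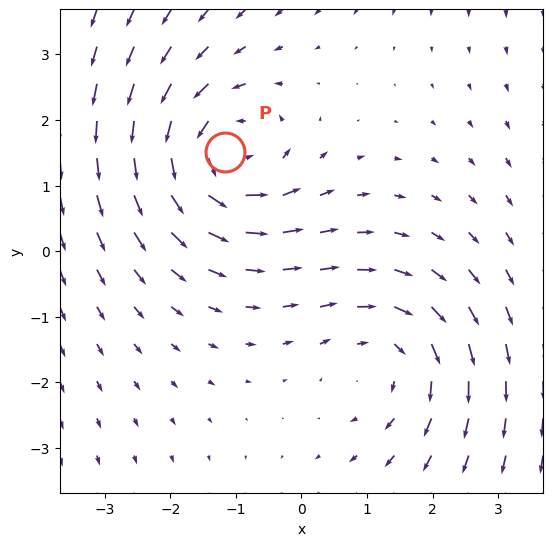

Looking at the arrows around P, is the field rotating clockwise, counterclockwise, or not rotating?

Near P at (-1.2, 1.5) the arrows circulate counterclockwise. The curl (z-component) there is about +4; positive curl means counterclockwise rotation.

counterclockwise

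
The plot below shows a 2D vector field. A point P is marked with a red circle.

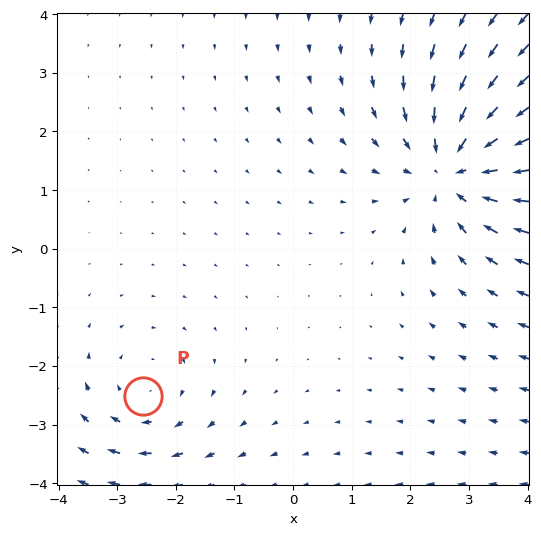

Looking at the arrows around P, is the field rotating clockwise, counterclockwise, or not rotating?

Near P at (-2.6, -2.5) the arrows circulate clockwise. The curl (z-component) there is about -2; negative curl means clockwise rotation.

clockwise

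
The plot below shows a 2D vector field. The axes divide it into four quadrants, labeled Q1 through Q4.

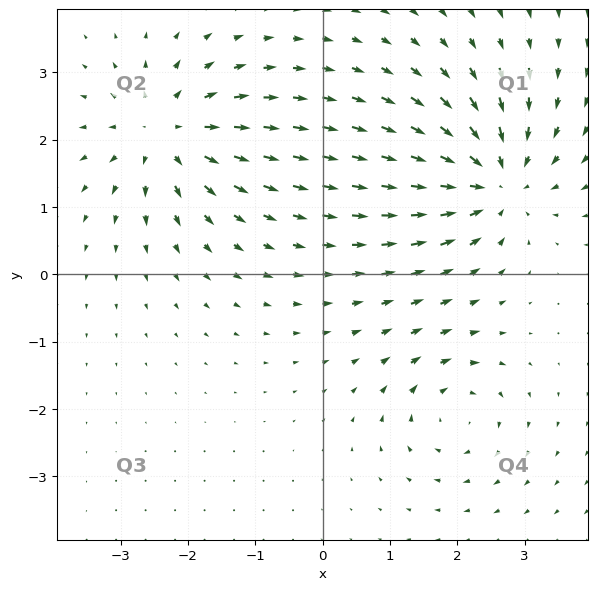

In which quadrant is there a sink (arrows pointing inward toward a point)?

The sink sits at approximately (2.6, 1.4), which lies in quadrant Q1. The divergence there is about -6, negative as expected for a sink.

Q1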